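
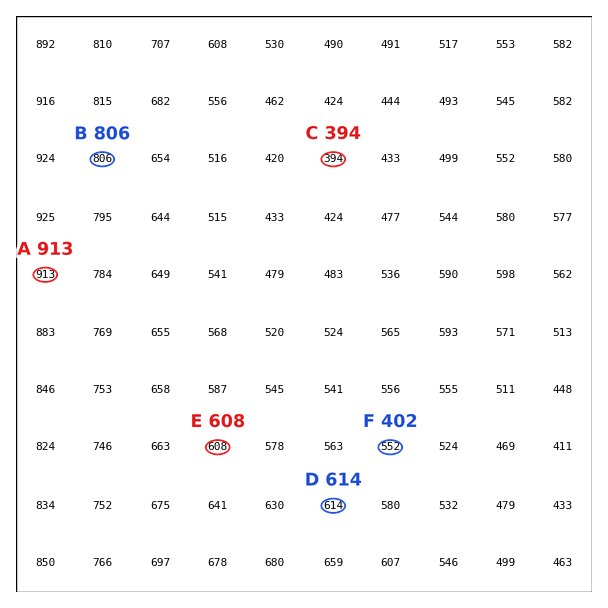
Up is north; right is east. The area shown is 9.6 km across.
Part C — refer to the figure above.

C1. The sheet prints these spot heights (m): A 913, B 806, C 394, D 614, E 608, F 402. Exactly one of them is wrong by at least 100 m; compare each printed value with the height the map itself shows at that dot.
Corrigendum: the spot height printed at F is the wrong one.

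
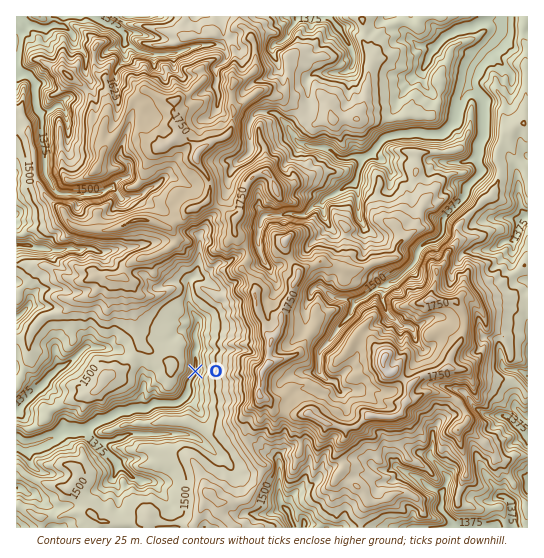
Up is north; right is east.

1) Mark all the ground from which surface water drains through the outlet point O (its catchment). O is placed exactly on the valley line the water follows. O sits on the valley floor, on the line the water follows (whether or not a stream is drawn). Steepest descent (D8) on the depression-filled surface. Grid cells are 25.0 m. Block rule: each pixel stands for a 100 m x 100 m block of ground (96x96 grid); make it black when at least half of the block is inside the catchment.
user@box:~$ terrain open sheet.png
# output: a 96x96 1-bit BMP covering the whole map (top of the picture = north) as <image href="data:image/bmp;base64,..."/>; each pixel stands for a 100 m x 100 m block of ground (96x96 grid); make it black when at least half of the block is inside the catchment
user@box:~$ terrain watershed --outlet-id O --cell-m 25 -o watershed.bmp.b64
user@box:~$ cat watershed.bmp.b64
<image width="96" height="96" href="data:image/bmp;base64,Qk2+BAAAAAAAAD4AAAAoAAAAYAAAAGAAAAABAAEAAAAAAIAEAAATCwAAEwsAAAIAAAAAAAAA////AAAAAAAAAAAAAAAAAAAAAAAAAAAAAAAAAAAAAAAAAAAAAAAAAAAAAAAAAAAAAAAAAAAAAAAAAAAAAAAAAAAAAAAAAAAAAAAAAAAAAAAAAAAAAAAAAAAAAAAAAAAAAAAAAAAAAAAAAAAAAAAAAAAAAAAAAAAAAAAAAAAAAAAAAAAAAAAAAAAAAAAAAAAAAAAAAAAAAAAAAAAAAAAAAAAAAAAAAAAAAAAAAAAAAAAAAAAAAAAAAAAAAAAAAAAAAAAAAAAAAAAAAAAAAAAAAAAAAAAAAAAAAAAAAAAAAAAAAAAAAAAAAAAAAAAAAAAAAAAAAAAAAAAAAAAAAAAAAAAAAAAAAAAAAAAAAAAAAAAAAAAAAAAAAAAAAAAAAAAAAAAAAAAAAAAAAAAAAAAAAAAAAAAAAAAAAAAAAAAAAAAAAAAAAAAAAAAAAAAAAAAAAAAAAAAAAAAAAAAAD4AAAAAAAAAAAAAA//wAAAAAAAAAAAAH//4AAAAAAAAAAAAP//4AAAAAAAAAAAA///4AAAAAAAAAAAB///8AAAAAAAAAAAH///8AAAAAAAAAAAH///8AAAAAAAAAAAP///4AAAAAAAAAAAP///4AAAAAAAAAAAP///wAAAAAAAAAAAP///wAAAAAAAAAAAP///wAAAAAAAAAAAP///gAAAAAAAAAAAP///gAAAAAAAAAAAP///gAAAAAAAAAAAP///gAAAAAAAAAAAP///gAAAAAAAAAAAf///AAAAAAAAAAAA///+AAAAAAAAAAAAf//8AAAAAAAAAAAAf//+AAAAAAAAAAAAH//+AAAAAAAAAAAAAf/+AAAAAAAAAAAAAH/+AAAAAAAAAAAAAD/+AAAAAAAAAAAAAD/8AAAAAAAAAAAAAH/4AAAAAAAAAAAAAH/4AAAAAAAAAAAAAD/4AAAAAAAAAAAAAA/wAAAAAAAAAAAAAA/gAAAAAAAAAAAAAAOAAAAAAAAAAAAAAAAAAAAAAAAAAAAAAAAAAAAAAAAAAAAAAAAAAAAAAAAAAAAAAAAAAAAAAAAAAAAAAAAAAAAAAAAAAAAAAAAAAAAAAAAAAAAAAAAAAAAAAAAAAAAAAAAAAAAAAAAAAAAAAAAAAAAAAAAAAAAAAAAAAAAAAAAAAAAAAAAAAAAAAAAAAAAAAAAAAAAAAAAAAAAAAAAAAAAAAAAAAAAAAAAAAAAAAAAAAAAAAAAAAAAAAAAAAAAAAAAAAAAAAAAAAAAAAAAAAAAAAAAAAAAAAAAAAAAAAAAAAAAAAAAAAAAAAAAAAAAAAAAAAAAAAAAAAAAAAAAAAAAAAAAAAAAAAAAAAAAAAAAAAAAAAAAAAAAAAAAAAAAAAAAAAAAAAAAAAAAAAAAAAAAAAAAAAAAAAAAAAAAAAAAAAAAAAAAAAAAAAAAAAAAAAAAAAAAAAAAAAAAAAAAAAAAAAAAAAAAAAAAAAAAAAAAAAAAAAAAAAAAAAAAAAAAAAAAAAAAAAAAAAAAAAAAAAAAAAAAAAAAAAAAAAAAAAAAAAAAAAAAAAAAAAAAAA="/>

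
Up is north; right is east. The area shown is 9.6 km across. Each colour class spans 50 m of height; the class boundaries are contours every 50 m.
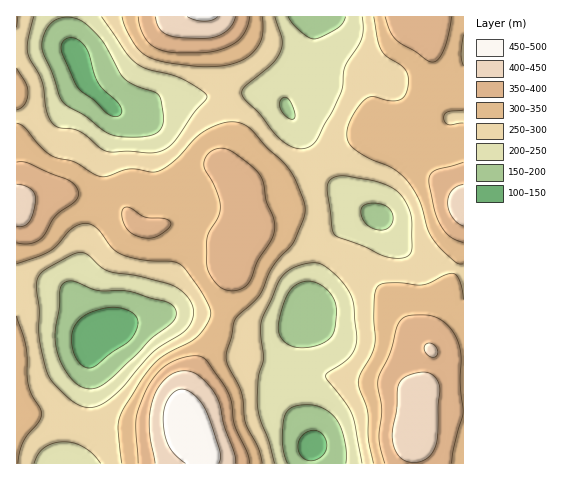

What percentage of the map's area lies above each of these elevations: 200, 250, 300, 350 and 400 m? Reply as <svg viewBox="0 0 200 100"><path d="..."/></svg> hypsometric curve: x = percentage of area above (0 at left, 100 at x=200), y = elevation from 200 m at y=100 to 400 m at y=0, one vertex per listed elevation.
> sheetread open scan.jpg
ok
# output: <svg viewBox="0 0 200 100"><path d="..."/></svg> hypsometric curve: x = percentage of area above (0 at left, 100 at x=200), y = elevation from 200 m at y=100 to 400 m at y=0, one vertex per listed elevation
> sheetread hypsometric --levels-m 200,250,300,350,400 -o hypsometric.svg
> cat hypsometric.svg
<svg viewBox="0 0 200 100"><path d="M175 100l-39-25-48-25-49-25-26-25"/></svg>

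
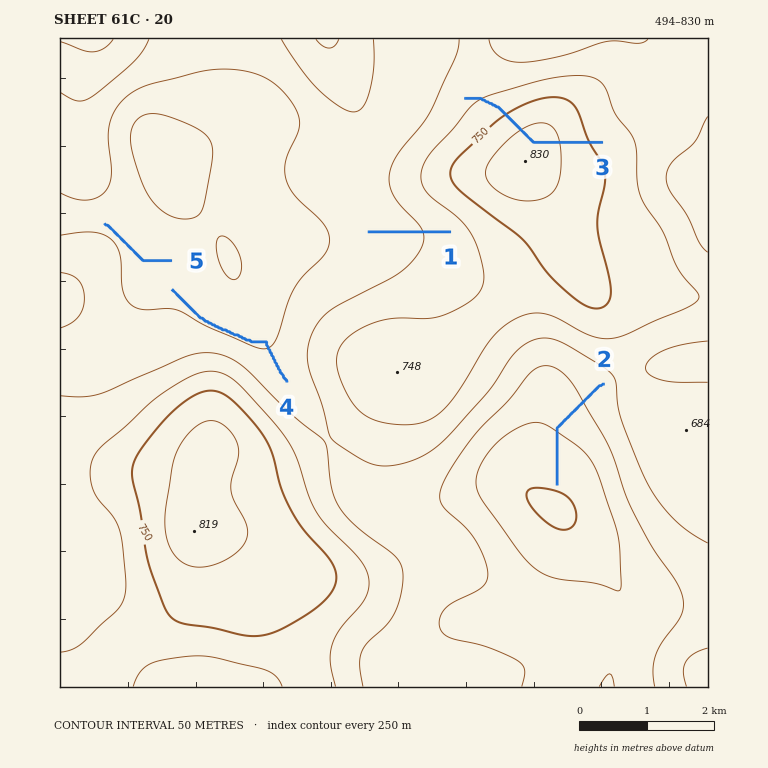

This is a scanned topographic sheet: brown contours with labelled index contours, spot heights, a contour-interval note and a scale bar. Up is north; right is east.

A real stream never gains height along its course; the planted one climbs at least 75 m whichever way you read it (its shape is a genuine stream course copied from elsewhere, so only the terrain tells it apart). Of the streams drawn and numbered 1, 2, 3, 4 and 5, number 3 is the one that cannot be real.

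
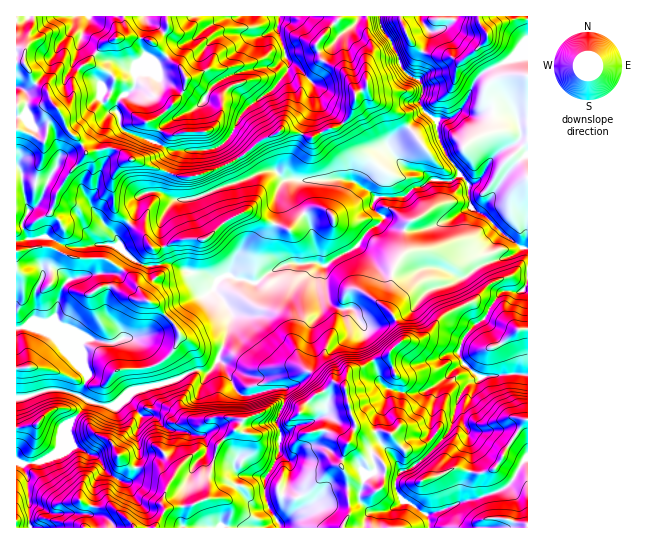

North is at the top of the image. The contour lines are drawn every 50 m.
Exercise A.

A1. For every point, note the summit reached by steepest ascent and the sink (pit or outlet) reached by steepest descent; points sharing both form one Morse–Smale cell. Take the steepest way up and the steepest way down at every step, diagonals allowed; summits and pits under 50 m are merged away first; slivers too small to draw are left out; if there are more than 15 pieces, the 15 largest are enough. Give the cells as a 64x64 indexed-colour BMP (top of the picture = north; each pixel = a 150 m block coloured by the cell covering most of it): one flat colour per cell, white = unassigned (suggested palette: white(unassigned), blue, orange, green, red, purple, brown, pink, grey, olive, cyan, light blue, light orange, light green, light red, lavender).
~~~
<image width="64" height="64" href="data:image/bmp;base64,Qk12CAAAAAAAAHYAAAAoAAAAQAAAAEAAAAABAAQAAAAAAAAIAAATCwAAEwsAABAAAAAAAAAA////ALR3HwAOf/8ALKAsACgn1gC9Z5QAS1aMAMJ34wB/f38AIr28AM++FwDox64AeLv/AIrfmACWmP8A1bDFAAAiIiIiIiIiIiIiIiIiIiIhERERERERERERAAAAAAAAACIiIiIiIiIiIiIiIiIiIhERERERERERERAAAAAAAAAAIiIiIiIiIiIiIiIiIiIiERERERERERERmZkAAAAAAAAiIiIiIiIiIiIiIiIiIiEREREREREREZmZmZmQAAAAACIiIiIiIiIiIiIiIiIiIRERERERERERmZmZmZmZAAAAIiIiIiIiIiIiIiIiIiIhERERERERERGZmZmZmZmZAAIiIiIiIiIiIiIiIiIiIiEREREREREREZmZmZmZmZkAAiIiIiIiIiIiIiIiIiIiIhERERERERERGZmZmZmZmZAAACIiIiIiIiIiIiIiIiIiERERERERERERGZmZmZmZmQAAAiIiIiIiIiIiIiIiIiIhERERERERERERmZmZmZmZAAAAIiIiIiIiIiIiIiIiIiEREREREREREREZmZmZmZkAAAAiIiIiIiIiIiIiIiIiIRERERERERERERCZmZmZmQAAACIiIiIiIiIiIiIiIiIhERERERERERERAJmZmZmZAAAAAiIiIiIiIiIiIiIiIiEREREREREREREACZmZmZkAAAAAIiIiIiIiIiIiIiIiIREREREREREREQAJmZmZmQAAAAACMzIiIiIiIiIiIiIhERERERERERERAAmZmZmZAAAAADMzMyIiIiIiIiIiIiIREREREREREREAAJmZmZkAAAAAMzMzMyIiIiIiIREREREREREREaqqqhAAmZmZmQAAAAADMzMzMzMiIiIhEREREREREREaqqqqoAAAmZmZAAAAAAMzMzMzMzMiIhERERERERERERqqqqqqAA////8AAAAAMzMzMzMzMzMyERERERERERERGqqqqqqq/////wAAAAMzMzMzMzMzMzERERERERERERGqqqqqqqr/////AAAAMzMzMzMzMzMzMxEREREREREREaqqqqqqr/////8AAAAzMzMzMzMzMzMzERERERERERERqqqqqqqq/////wAAAzMzMzMzMzMzMzMRERERERERERGqqqqqqqqv////MzADMzMzMzMzMzMzMzERERERERERFESqqqqqqqr///8zAAMzMzMzMzMzMzMzMREREREREREURESqqqqqqq///zMAAzMzMzMzMzMzMzMRERERERERRERERESqqqqqr///MwADMzMzMzMzMzMzMxERERERERRERERERKqqqqqq//8zAAAzMzMzMzMzMzMxERERERERFERERERESqqqqqqvrzMwADMzMzMzMzMzOIEREREREREURERERERERKqqqqqqMzAAMzMzMzMzMzOIiBiIgRERERRERERERERERKqqqqozMzMzMzMzMzMzOIiIiIiIgRERFERERERERERERKqqqjMzMzMzMzM4iIiIiIiIiIjMzMzMRERERERERERERKqqMzMzMzMzM4iIiIiIiIiIiMzMzMzEREREREREREREREozMzN3dzd4iIiIiIiIiIiIzMzMzMzERERERERERERERQd3d3d3d3iIiIiIiIiIiIjMzMzMzMREREREREREREVVB3d3d3d92IiIiIiIiIiIiMzMzMzMzMREREREREREVVUHd3d3d33diIiIiIiIiIiIjMzMzMzMzEREREREREVVVQd3d3d33d3YiIiIiIiIiIiMzMzMzMzEREREREREVVVVB3d3d33d3diIiIiIiIiIiIzMzMzMzMREREREREVVVVUHd3d3d93d3YiN3diIiIiIjMzMzMzMxmZERERERVVVVQd3d3d33d3d3d3d3diIiIiMzMzMzMZmZmZERERFVVVVB3d3d3fd3d3d3d3d3d2IiIDGZmzGZmZmZmZERFVVVVUHd3d3d33d3d3QAADd3dAIAGZmZmZmZmZmZERFVVVVVXd3d3d3fd3dAAAAAADdAAAAZmZmZmZmZkREREVVVVVVB3d3d3d93d3QAAAAAAAAAAAGZmZmZmZkREREVVVVVVUHd3d3d93d3d0Lu7uwAAAAAAZmZmZmZmREREVVVVVVVQB3d3d3fd3d3uu7u7sAAAAABmZmZmZmZERERVVVVVVVAHd3d3d93e7u7uu7u7AAAAAAAGZmZmZmRERFVVVVVVUAd3d3d33e7u7u7u7ruwAAAAAAAAZmZmZmREVVVVVVVQd3d3d3fd7u7u7u7uu7AAAAAAAAAGZmZmZEVVVVVVVVB3dwd3dw7u7u7u7u7ruwAAAAAAAAZmZmZmVVVVVVVVUHdwAHd3AO7u7u7u7ru7sAAAAAAABmZmZmVVVVVVVVVQd3AAd3cADu7u7u7ru7u7sAAAAAAGZmZmZlVVVVVVVVd3AAB3cAAA7u7u7ru7u7u7AAAAAAZmZmZmVVVVVVVVV3AAAHcAAADu7u67u7u7u7sAAAAAZmZmZlVVVVVVVVVXAAAAAAAAAA7u7ru7u7u7u7AAAAZmZmZlVVVVVVVVVVcAAAAAAAAAAA67u7u7u7u7sAAGZmZmZmVVVVVVVVVVVwAAAAAAAAAAALu7u7u7u7uwAAZmZmZmVVUAAABVVVVXAAAAAAAAAAAAALu7u7u7uwAAAAZmZmZVUAAAAAVVVVdwAAAAAAAAAAAAALu7u7u7AAAABmZmZVUAAAAAAFVVV3AAAAAAAAAAAAAAC7u7u7sAAAAABmZlVQAAAAAFVVVXcAAAAAAAAAAAAAAAC7u7uwAAAAAAZlVQAAAAAAVVVV"/>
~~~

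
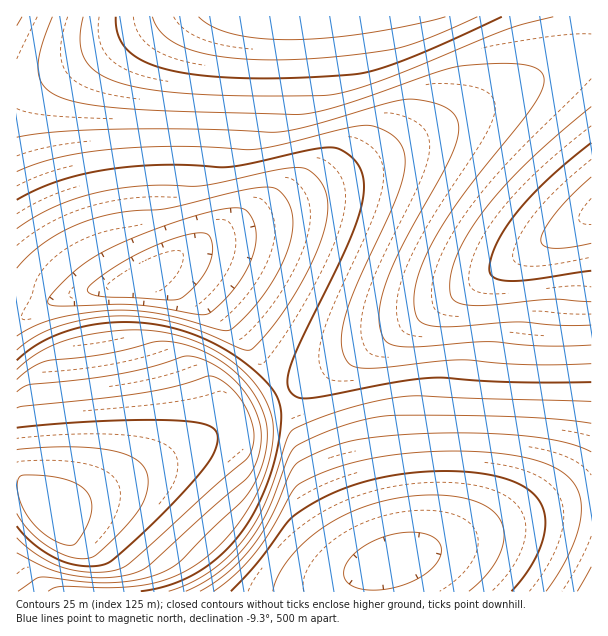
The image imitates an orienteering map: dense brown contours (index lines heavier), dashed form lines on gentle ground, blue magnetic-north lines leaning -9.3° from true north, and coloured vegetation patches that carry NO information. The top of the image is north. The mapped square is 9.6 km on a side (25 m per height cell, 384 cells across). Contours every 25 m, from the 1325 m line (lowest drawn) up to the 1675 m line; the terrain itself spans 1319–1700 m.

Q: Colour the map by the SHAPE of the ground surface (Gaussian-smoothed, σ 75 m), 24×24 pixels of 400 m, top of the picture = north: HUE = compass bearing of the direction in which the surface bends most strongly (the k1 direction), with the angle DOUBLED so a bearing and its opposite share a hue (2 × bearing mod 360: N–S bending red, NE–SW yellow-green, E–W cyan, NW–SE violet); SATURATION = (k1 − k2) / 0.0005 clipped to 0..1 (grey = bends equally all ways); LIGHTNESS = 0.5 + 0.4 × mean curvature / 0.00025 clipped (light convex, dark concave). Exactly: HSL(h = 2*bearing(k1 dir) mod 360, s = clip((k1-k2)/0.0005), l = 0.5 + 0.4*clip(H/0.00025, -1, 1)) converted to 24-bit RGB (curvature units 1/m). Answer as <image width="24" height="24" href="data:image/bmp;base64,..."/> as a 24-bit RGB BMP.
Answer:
<image width="24" height="24" href="data:image/bmp;base64,Qk32BgAAAAAAADYAAAAoAAAAGAAAABgAAAABABgAAAAAAMAGAAATCwAAEwsAAAAAAAAAAAAAtzV/dAAfuBwcgtvXoNjxscPwwLPpecqcE5IaAU0YTX1abX1nbHxlbHtlbXplbnplb3lncXlpdHlsdnpveXtyfHp2fnl5gnp/XAAx2YTf0fL6yd71hpnEb4+manO55qjs67nbKqdrBVA9ZHtncHtpbntnbXplbXlkbXlkbnllb3pncHppcntrdXxvd31zen13ooTcz/zqjqe5s4Ozt4O1nH+dcoZ9XoJk2YaY5a2vC292MWdydXtvc3prcXppb3lnbnllbXpkbXpkbXtlbnxnb31pcX5rc39v0PvWjrOulIGalICapoCovIK6rX6sjnmQeIdt8sypPZq1DDBbe3h1enpyd3pvdHlscXppb3pnbXtmbHxlbH1la35lbH9nbYBpwOi1k4GZlICalX+alX6anH2ft361un23oHme6dOgaslhAhE4fXJ+f3Z5fHd1enpzd3pwc3tscHxqbn1obH5ma39laoBlaoFlqraMj4CUkn+WlH6Yln2al3yamHqbq3qrv3y68OLB1raMBQE7XXZle39wg3d/f3d6fHl2enx0dnxxcn5tb39qbYBoa4FmaYJloZuEin+NjX6QkX2Uk3yWlnqYmHmamXiaoXmg7/XWy3fgPAB3gHGFY3lnaH1shXeDhHmBf3p8fX55eH51dIBxcYFuboJra4Nosp2Cg3+Eh36Ii3yMj3uQknmTlXiWl3eYmKyG2vnSmQPEpAzHsneulHWUbH51Y3xpeXSEiHuIhH2DgH1+e4B6d4J2c4NycIRu56qff4F6f3x8g3uCiHqGjHiLkHePkXuYz/fbkN64SgBNo1umu3m3vXq5pHijf3WIZX9ubYN3h32Kh3+Jg4CFf4KBe4N8doR366Wky4ergYB3fX14f3l6g3iBfJCgwvbqtu7VcABQix98mHaYmnebrnmswX69snyxknqWb4R8ZoNxeXuKioCNhoGKgoGGf4SCFpoz2I3O16vto5DcjZraqs/xz/X8hdvTZwAkbg5Dj3KMkneSlHiVlnmXn3qgu3+5vYG7oX6keHqMZ4V0cImAiYCPioKOhoKKCGUUCmwBJKYaW9XDgKvYtMtVijoUMwIAbyAvgnN7hniDiniJjnmOkHqRknyUlX2YrH+twIS/sIKxj3+XcIh/aYd3fXyOjYKSk25yeJguKUoBHzMALDMAMyQAXjUVeWVWeXpxe3p1fnh4gXp+hXuEiXyJi32Njn6RkH+Um4CfuoS6u4W8n4KkeoGOaYd3coyHcHxqiXFtsHScn2V3TXZCKGkoTXZJb3pncntrdHtud3xyen12fX56gX1/g3+EhoCJiYCNjIGRkIGVqoOsv4a/roOwjn+XcImAdntvc3pseHxsoXCOsXSeeodeMG8xM3E0Y3tdb3xocH1rcn5udX9yeIB2e4F6foJ/gYGFhYGIiIKMi4KQmIKcuYW5uYW6nYGifHh2enpzd3pvdXlti291s3Whnm2HSHpGKW4sTHtKa39lbYBoboFrcIJuc4NxdoN1eYN6foSAgYOFhIKIiIKMjYKSqIKqvYW8g3d/f3Z6fHZ1enlzd3pwfX5wpHSUsXihb4pfL3QyNHc2YIFdaoJma4NobYRqb4RtcYRxdIR1eYR6fYR/gISFhIKHiIGLloGZjXaKiHaFhHaAgHd7fXh3e3t1d3xyj3R/tXynn3KLRX9GKXUuS4FLZ4RkaYRmaoVnbIVqboVtcYVwdIR0eIR5fYN+gIOEhIGGlHWTkXWPjXaLiXeHhHiCgHp9fn15eX52foN1qHycsn6lZ41gL3o0NX06X4RdaIVlaIVmaoVna4VpboRscYRwdINzeIN4fIJ9mXWZl3aXlHeUkXiRjXmNiXuJhXyEgX2AfIB7eYF4lHqLuIKtoHaQRoNJKnkwTYNOZ4VkaIVlaIRmaoRnbIRpboNscYNvdIJzmnabmXeamHiZlnmXk3qUkHuRjH2OiH6KhICFf4KCfIJ8fod7rYGktIKqZI9hMHs2OH48YYRfaIRlaIRlaYRlaoNnbINpboJrmHeZmXeamHmal3qalnuZlHyXkX6Vjn+Si4COh4GKg4GGgISEfYR/mH+UvIWyoXeVRoNKLHkzUINRaIRlaYNlaYNlaYNlaoJnlHiVlXmXlnqZl3ualnyaln6alH+ZkoCXkICVjYGSioGPh4KLg4KHgISFiICJsoOqt4KtZI9iMns4PH5AZINiaoNmaYJlaYJljXmNkHqRknuUk3yWlH6YlX+alX+alICak4GZkoGYkIKVjYKTi4KPh4KMhIKIgYGFnYGZwIW3oneYSIJMMHk2VIFUa4JnaoJm"/>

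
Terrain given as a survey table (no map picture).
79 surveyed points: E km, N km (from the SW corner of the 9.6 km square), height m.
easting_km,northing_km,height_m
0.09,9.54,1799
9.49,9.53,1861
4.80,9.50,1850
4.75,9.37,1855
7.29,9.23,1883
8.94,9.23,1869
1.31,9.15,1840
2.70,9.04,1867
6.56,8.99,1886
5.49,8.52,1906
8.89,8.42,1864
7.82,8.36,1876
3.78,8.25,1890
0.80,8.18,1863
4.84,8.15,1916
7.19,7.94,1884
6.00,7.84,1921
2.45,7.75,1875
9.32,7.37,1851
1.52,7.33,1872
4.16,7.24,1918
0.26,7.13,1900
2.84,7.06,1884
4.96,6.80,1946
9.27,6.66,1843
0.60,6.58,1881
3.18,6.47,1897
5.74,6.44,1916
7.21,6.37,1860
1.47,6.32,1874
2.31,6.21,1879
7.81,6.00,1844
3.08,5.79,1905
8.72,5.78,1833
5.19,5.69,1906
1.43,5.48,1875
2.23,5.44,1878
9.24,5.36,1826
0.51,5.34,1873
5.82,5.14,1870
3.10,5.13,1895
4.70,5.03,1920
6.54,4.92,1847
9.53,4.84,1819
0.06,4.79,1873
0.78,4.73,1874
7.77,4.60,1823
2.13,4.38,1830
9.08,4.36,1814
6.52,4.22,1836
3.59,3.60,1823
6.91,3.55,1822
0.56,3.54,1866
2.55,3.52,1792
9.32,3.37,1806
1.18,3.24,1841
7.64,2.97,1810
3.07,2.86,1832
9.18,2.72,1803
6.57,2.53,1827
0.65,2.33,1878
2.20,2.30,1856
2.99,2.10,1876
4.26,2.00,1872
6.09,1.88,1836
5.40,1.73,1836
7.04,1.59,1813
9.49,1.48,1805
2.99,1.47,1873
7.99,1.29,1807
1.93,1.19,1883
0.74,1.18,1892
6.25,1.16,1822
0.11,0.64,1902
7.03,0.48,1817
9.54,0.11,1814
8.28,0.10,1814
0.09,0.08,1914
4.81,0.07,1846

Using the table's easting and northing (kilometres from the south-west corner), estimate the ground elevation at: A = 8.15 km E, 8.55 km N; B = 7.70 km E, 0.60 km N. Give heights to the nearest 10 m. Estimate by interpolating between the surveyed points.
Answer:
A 1870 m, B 1810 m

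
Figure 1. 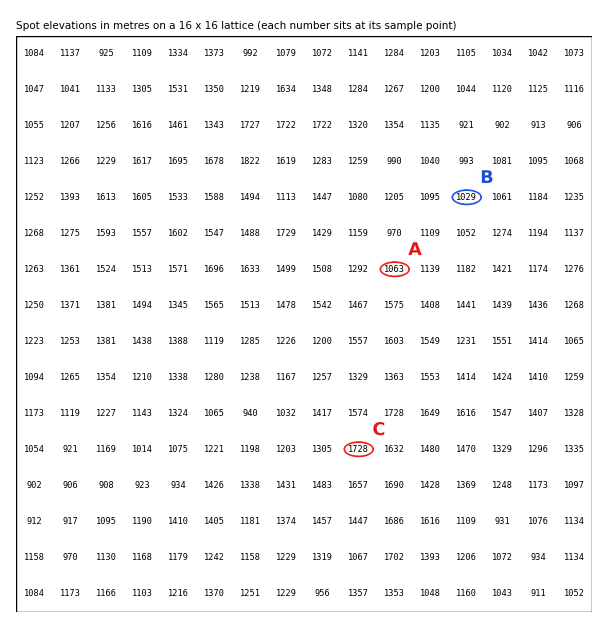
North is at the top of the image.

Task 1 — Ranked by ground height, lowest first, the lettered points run B A C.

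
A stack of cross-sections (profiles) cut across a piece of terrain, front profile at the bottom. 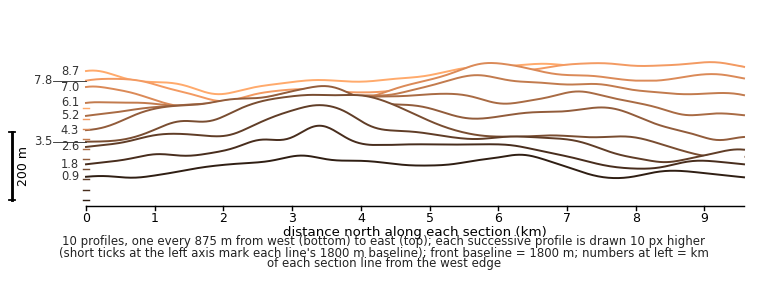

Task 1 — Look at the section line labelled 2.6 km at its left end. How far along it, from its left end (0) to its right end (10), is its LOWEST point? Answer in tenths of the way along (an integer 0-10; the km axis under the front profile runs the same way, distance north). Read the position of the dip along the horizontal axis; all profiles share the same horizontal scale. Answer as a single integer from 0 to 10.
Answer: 9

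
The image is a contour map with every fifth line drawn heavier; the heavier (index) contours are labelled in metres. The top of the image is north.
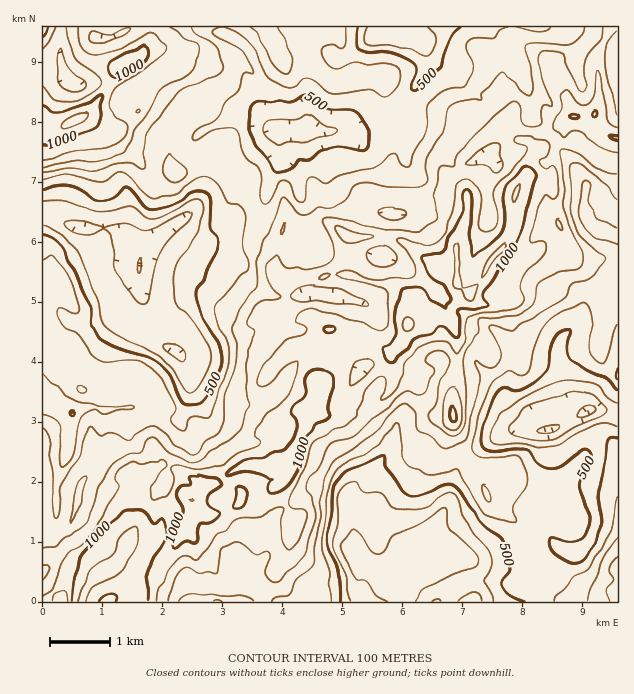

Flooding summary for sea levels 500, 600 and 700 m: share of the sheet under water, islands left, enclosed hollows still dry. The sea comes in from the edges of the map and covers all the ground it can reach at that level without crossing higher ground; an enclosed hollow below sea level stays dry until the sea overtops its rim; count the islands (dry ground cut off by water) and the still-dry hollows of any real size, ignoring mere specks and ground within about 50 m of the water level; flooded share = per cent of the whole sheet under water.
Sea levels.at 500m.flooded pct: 18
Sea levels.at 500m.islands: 0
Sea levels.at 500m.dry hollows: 1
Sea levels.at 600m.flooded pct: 34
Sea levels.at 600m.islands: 0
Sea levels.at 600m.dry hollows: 0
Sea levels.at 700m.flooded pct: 52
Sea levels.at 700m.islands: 0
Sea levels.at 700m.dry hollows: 0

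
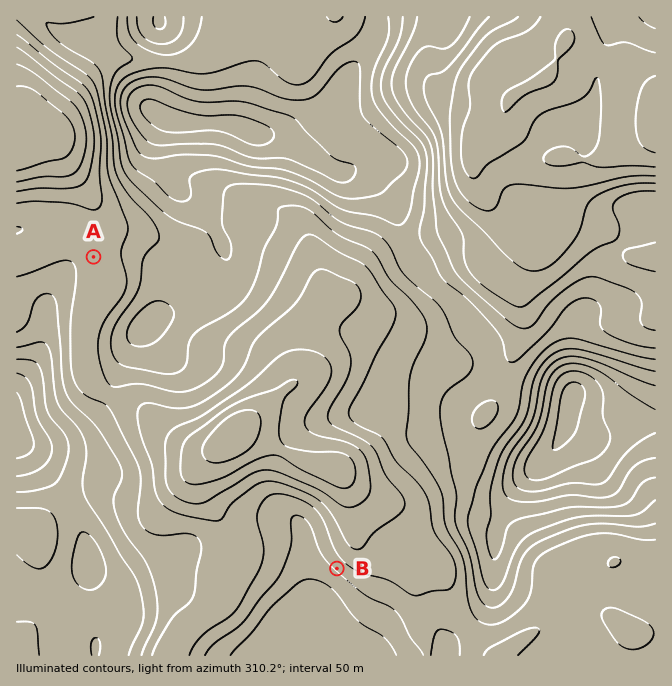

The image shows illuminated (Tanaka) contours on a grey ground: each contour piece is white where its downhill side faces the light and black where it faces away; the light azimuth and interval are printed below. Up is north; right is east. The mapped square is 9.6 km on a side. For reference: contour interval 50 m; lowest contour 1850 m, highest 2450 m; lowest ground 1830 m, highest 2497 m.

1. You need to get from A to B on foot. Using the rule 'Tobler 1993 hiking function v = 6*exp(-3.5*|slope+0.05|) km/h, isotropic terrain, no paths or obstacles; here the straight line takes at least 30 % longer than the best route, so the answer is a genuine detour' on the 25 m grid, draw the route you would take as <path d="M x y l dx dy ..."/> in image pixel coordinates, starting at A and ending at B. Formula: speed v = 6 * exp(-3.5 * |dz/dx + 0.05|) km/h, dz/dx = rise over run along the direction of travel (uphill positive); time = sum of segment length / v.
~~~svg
<path d="M94 257l0 96 70 140 10 10 60 31 28 0 26 13 6 0 43 21"/>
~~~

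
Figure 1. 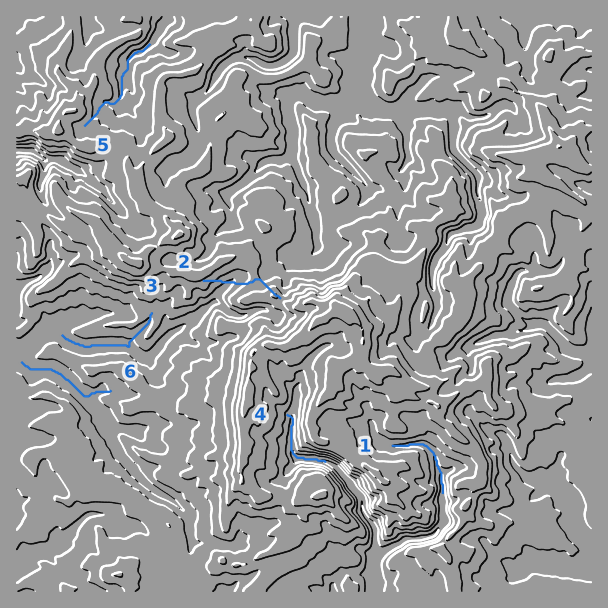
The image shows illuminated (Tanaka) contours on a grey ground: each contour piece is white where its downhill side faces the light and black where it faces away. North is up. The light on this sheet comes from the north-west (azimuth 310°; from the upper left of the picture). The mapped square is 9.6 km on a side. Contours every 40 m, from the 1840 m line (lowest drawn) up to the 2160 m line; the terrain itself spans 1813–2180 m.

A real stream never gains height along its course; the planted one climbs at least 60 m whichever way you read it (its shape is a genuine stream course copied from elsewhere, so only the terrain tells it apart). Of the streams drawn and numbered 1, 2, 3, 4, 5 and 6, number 2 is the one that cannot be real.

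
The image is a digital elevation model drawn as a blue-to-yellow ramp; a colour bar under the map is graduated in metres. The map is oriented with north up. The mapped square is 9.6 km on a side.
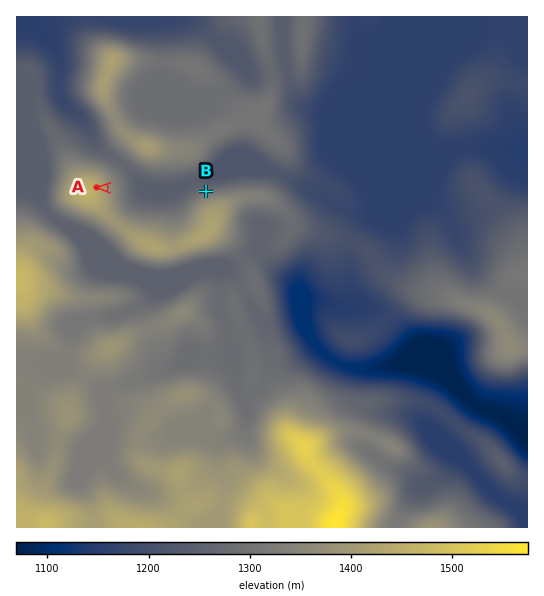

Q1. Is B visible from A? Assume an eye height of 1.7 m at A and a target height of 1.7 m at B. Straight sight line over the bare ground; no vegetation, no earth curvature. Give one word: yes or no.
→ yes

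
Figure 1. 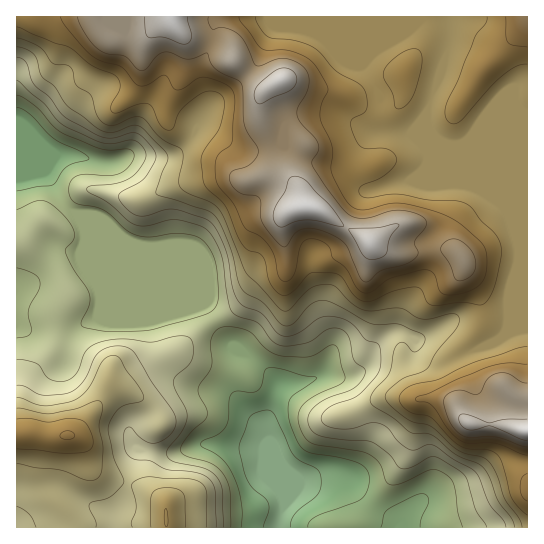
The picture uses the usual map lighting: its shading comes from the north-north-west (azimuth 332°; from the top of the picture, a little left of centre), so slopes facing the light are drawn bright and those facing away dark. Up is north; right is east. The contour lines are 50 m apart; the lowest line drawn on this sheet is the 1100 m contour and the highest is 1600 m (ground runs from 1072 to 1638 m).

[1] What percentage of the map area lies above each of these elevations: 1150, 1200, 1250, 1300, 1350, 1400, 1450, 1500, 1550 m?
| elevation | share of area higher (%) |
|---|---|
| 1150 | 93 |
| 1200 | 81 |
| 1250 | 71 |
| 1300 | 65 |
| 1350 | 58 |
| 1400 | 50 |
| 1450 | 30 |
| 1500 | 18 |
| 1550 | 11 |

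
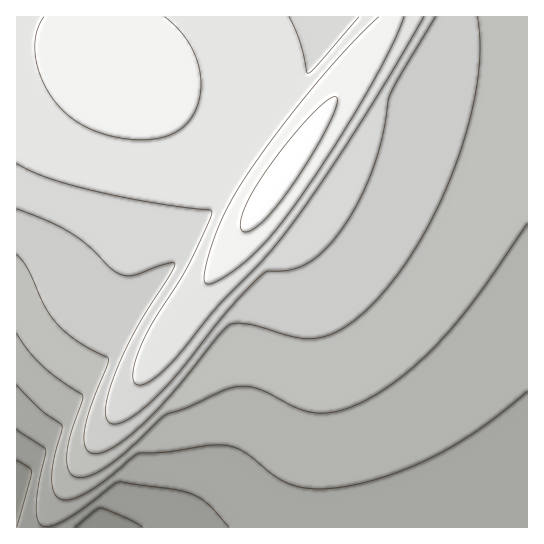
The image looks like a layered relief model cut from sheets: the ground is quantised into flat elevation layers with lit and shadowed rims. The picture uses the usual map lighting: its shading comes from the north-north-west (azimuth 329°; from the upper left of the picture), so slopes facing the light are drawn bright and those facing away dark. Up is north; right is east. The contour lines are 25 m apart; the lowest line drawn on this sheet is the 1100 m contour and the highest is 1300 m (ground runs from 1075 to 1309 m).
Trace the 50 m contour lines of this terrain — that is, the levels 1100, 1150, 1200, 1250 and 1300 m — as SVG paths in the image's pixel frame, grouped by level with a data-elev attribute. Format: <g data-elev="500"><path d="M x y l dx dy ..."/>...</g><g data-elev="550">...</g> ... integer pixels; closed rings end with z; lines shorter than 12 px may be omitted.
<g data-elev="1100"><path d="M75 527l19-16 7-3 25 10 17 9"/><path d="M17 460l13 8 2 3-15 56"/></g><g data-elev="1150"><path d="M17 385l25 26 20 14-8 36-2 20 3 14 4 4 6 1 12-2 16-9 45-35 29-2 47-7 15 1 12 4 36 27 20 9 13 3 15 0 36-6 42-13 43-20 40-25 41-34"/></g><g data-elev="1200"><path d="M17 254l10 14 18 38 12 17 21 19 30 16-1 7-19 49-4 24 1 9 5 6 8 1 9-4 22-14 25-23 26-28 39-50 11-11 8-1 13 2 48 13 22-1 14-5 16-9 17-14 17-18 22-29 20-33 18-38 15-38 11-39 7-36 2-32-3-29"/></g><g data-elev="1250"><path d="M17 163l28 14 44 13 54 11 67 9 2 1-3 11-20 41-36 59-14 27-5 17-1 12 1 4 3 3 6-1 14-7 14-14 45-54 46-48 26-31 32-45 37-56 67-112"/><path d="M359 17l-42 49-10 7-7-31-11-25"/></g><g data-elev="1300"><path d="M243 231l7 0 12-9 13-14 15-20 20-30 17-31 9-20 1-10-3 0-5 2-18 16-22 26-22 28-14 22-9 18-4 14 1 6z"/></g>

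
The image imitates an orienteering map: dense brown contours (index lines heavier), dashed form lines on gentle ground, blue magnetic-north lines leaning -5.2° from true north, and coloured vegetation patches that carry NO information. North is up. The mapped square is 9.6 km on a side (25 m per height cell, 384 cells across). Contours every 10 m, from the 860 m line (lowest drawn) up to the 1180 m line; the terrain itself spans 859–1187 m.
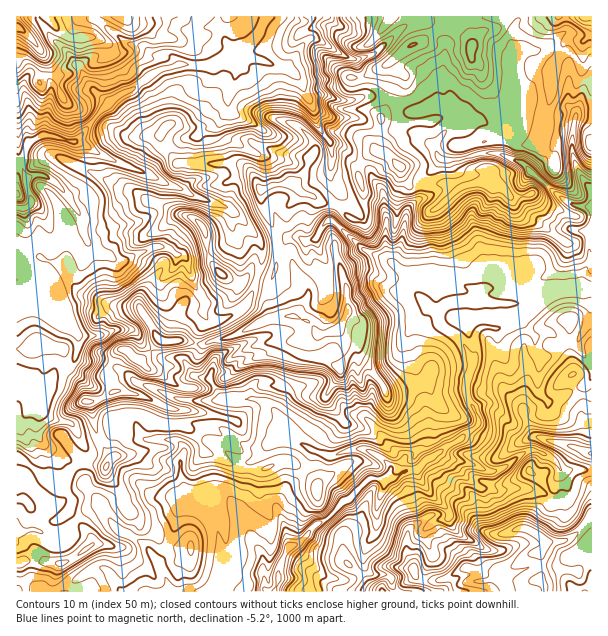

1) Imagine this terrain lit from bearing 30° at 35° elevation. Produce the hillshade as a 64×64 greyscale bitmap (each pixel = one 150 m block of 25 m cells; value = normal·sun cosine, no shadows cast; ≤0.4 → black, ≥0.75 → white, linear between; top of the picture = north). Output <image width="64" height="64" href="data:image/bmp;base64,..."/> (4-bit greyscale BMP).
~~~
<image width="64" height="64" href="data:image/bmp;base64,Qk12CAAAAAAAAHYAAAAoAAAAQAAAAEAAAAABAAQAAAAAAAAIAAATCwAAEwsAABAAAAAAAAAAAAAAABEREQAiIiIAMzMzAERERABVVVUAZmZmAHd3dwCIiIgAmZmZAKqqqgC7u7sAzMzMAN3d3QDu7u4A////AJhmVoiJl2ZmdVVnd3ioZ3h2eYd5y3MTQ1ZWZmd2epdWZlRFeImGZmd1VXeHiKh3VWd2ZommIkeIdmd3d3iahmdlRFVWd1VmeGVmiIeIh2ZFd0RHl2RGm7p3mYiHeImIiJd3iGRERWeXZmeIh4iGZnh1RXqYiHi7qImqqph2eIiYmJqphkRXiYZneJmHiIVniHZnmpmXaMqHiruHZ3d3dneImYiIiau4ZniJqYiIdYhmh2eJmYZouomrlBNFZomYeHiHd3isynVniYqpiIhmh0NneJmZhWmpm8gyZ3ZoztuHd2Z2ebuVRomZmql4h2aHNDV6qpmFermblVnLqr7+ypZmd3eKqWRYqqmZmHiHZoZEIVqrqoecurtlnMu87tuZhWeId4mXVYq6mYiHeHZndVQyWKqpmJusyViru7zcuYh3iIdnmYZXm6mId3d3ZmZlVEaGaJmZmayXiJqpmqqIiHiIdmeZY0ipdmZ2ZnZUVVZVaIVFipmauXiIqYh3dniYd3d3iIZCWYZVZmRVUzREVVZ5h2VoaIqoiIqZqYZFiZiIZ4iIdUV3VFd4ZEQzVmdmV4mpdkRnaHiZmZl2d3iqhmaJmYd3Z4ZmeIdlRFd3iYiJqqmZmYRFV4mHdUVWi7hDM8updnhnmZmYd2Vnh3iJmaqYdomXNFRVVniId1V4UhNXupdXmFeqmZiHRHh3d4iJmGVERUJFNFVFeZiHZUMlebyZhnqmWJiIdmQ1d3dniIh2ZVQ0RlM1ZlRFaGVod6zMu4mZqWNYiIdlVFZmZmiYh2ZUNGiHIUZmVUR3RXeL3LmZiYh0AEZndlQ0VniJqpiGUyEUiXMCZ2ZVeKVGZXqph4mIh1MRVDMyI2iZqruqmGQxASZ1MQR3dmirk1ZWiZh3iZh3ZleWMiRqqXZoh3d1MiNEVkMSJ6l2eatkVWiqhneZiHd3e5ZnmpdDRohCNVRERWZzIjNLyYeJqWVWiamGZ4l3d3aIVYqWETabpzMjREMzMyAkZJ7Jh4mYdmiZmYd3iWZnd4ZniDAmiJdWUiEAAAAAAmZn3rmIiZiHeJiJiIiaZmZnh1ZjFImIc0QzQxAAESJHhnrcqYiaqYZoh4mIiblmZmiGR3V7p1QjQhNWVDRVVnd3irupiaqpdmh3iXeJp3d4mpeKq9xzRVeFM0RWZmZmZneKupmaqqhmeHiYd4iHiJq7lmebtya7u7qXZVZnd3d2eIq6mJmqhmeIiZh3Z3mJqqliEjQwK8u7qqqYdmZmeZmInMqZiZhmd4eIh3ZniYmZh1IzIhCNuZmYeJmYh3iaqXjP7KmIh3iHd4iIiImaiIiGRFVVRsyoiIdlaIiZmqqXe//8qYh3iIiIiHiJmrqIiHZFaJmb25iJhUVWd4mZmYeM/9uYh3d3d3d3d4iaqYh3dWeby6y6mKpjJGZ3eIiIdo39qIh3d3d3d3d3d4iIh3dmiau7qqmaqUImmHd3d5h2ntqIh3d3d3d3d3d3ZmZ3dmeJmqqZmJqnIXu6iHd4mIa9uZmHd3Zmd3d3d3ZVVnd3eIiJl3eJmpQVzbqYd4mZd87LqGVVVWZ3d3d3ZTRXiIiIiIhlRXm5YijLqZdomqlo3sdlQzMzVmdmZVVDJGiIiIiIdlQ0VmQhKLqYlliqmWrrMUMyERJFZlQyIhA3momIiIhmVVVUMyApqYhzWIh3jcECVDMAATVUIQAAA4upqYh4mGZlZ3ZTEGy6mDFnZWaqACZ2RBASNFEAABNXmHe6mHiXZlVVZlRH78qEA3dmZVAFeZVEIjRFQAACVmd2iXmFeYZmVFVWeL/9qFEVd2ZUI3h6gzI1ZlUxARRkaKqpZzSaZmVFVnm87aZDMSVmZWeIhmliMUZ3ZSESN2WcpmimOLdWU0Z5zcuWMzRCN2ZXiql0amIjRnd2MkWKq+gSiqaKY0REeL3bYyJFZlNqmImamFSJMjZ3eJhmeKvfgAi2hWQjRXirynMAI0VmVry6qYmXVpYjV4iaqYiJzdcAa4BUM0aKqqhjEBRmZ3d625mHeJdXdEWKmaqIms78UAasMFZni9ynQRESSKqqqauoeHeJp2dVacuqllaJqnIAWLkAd4vduVISI0R5q7uqqHmZiIzGVWebupl1VmVTI0V4pxB2iXVFM0VmZ3iJmqqau4ZVr5NGiZqYh2eJh3Z4d4inRFUzACNWeIiIh4maq7ylEkn+d4mYiIh3d4iIiIh3eJdmVTIBI2mqmamau6qqqEFIz/uGZ3Z4iHd3h3d3h3d4mHZlMhJYiqmaqrzLqZl2ac7/5yNnd5mHeIh3Zmd3d3iXVXMiN7uneKqaq7qZmHir3d2TNWZ4iHZ3d3ZmZ3d3d4ZFUiRquoVWeJmZmZmYiZqru2MyJFZmVnd3dlVnh3dndlYzVnmHQ0RXmZmZmZiIiJqpUhE1VEVWd3dlRXiHdmeHVkVUaIYjRVZ3mqqpmIiImZYxE4qFVWiHdlRGiYd2d4dmYxN5dERFZlZ4h3eIiIiHZSE53JiHd3dmVFeZh3eIdmZAB5hDVWd3dlVFZ3iId2VVNKyER4h2ZmZVaJiHeIh2VhB8pTRGiYdlRFd3d3d3ZlRplBNFeId3dmZ5l3d3ZmVVFttld3moVEVniIiHZ3d2ZmYzeHZWiZmGZ4mHd2VUZmWdx2maunNGeImIiHZ3d3d3ZVd1VmZ4mXZ4mYh3VURVM96WipqoM2iIiHd3dnd4iIh2dzRWdWiIh4iZmXdlVDIS"/>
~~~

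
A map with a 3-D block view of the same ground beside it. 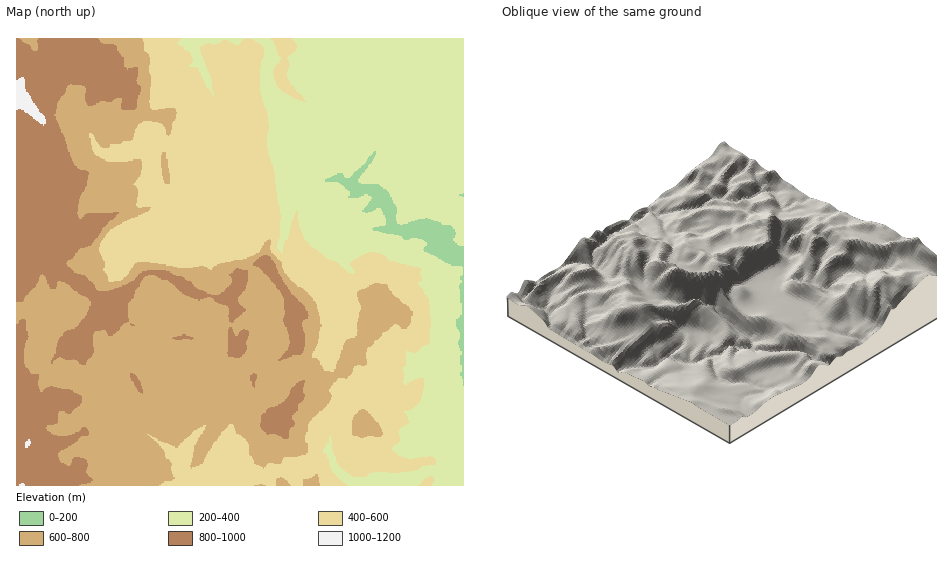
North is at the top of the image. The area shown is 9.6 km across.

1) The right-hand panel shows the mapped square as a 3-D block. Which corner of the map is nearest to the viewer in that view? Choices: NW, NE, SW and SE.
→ NE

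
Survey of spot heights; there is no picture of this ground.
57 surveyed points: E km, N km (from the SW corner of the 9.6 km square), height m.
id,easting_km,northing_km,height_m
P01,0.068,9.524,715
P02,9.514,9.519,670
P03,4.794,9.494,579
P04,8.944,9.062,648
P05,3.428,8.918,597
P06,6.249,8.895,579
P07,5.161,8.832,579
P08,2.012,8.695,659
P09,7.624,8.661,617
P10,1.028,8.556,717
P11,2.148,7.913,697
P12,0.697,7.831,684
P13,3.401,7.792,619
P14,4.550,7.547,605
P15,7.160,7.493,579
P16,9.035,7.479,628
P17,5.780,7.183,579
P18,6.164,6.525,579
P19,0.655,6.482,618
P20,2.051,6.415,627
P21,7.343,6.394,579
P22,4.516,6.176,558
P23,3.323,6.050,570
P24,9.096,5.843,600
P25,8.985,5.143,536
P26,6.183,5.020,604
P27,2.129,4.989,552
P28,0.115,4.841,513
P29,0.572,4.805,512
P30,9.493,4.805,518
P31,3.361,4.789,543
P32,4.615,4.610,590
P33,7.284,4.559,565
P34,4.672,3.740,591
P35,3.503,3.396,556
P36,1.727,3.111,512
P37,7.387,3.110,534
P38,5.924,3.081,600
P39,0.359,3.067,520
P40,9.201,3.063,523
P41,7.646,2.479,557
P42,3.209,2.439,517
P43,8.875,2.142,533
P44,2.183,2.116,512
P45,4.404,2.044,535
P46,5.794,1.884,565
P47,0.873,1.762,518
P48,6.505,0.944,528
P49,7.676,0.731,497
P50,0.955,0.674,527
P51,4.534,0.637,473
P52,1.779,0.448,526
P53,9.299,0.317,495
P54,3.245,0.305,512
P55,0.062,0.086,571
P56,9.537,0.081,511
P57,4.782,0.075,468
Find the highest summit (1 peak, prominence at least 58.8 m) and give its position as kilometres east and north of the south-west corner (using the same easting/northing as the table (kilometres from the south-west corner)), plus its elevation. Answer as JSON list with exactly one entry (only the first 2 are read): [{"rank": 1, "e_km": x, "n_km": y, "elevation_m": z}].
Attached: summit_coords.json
[{"rank": 1, "e_km": 1.01, "n_km": 8.69, "elevation_m": 720}]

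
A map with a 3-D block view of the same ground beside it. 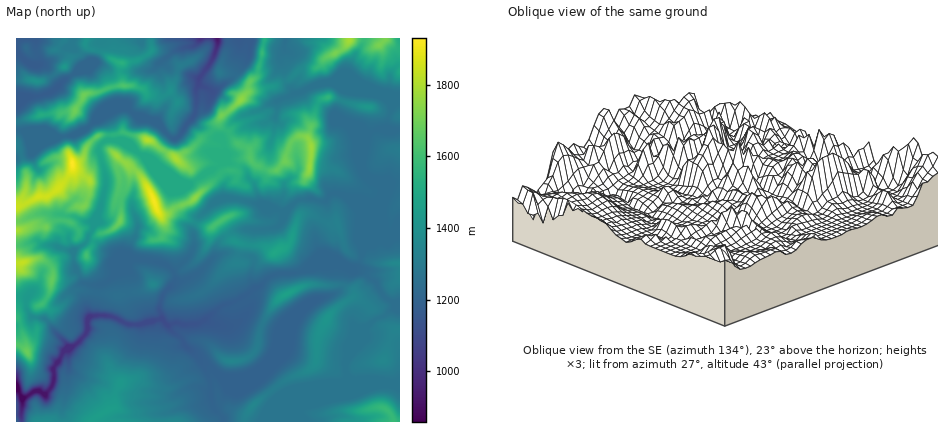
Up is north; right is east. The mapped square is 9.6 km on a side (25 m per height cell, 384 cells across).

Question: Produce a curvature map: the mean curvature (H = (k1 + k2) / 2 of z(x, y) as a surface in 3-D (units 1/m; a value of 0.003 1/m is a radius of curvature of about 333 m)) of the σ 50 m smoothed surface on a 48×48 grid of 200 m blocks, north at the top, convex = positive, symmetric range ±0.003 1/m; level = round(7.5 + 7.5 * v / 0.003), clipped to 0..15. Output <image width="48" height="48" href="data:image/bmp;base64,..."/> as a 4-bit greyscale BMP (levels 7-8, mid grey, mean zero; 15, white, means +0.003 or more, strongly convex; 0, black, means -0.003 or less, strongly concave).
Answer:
<image width="48" height="48" href="data:image/bmp;base64,Qk32BAAAAAAAAHYAAAAoAAAAMAAAADAAAAABAAQAAAAAAIAEAAATCwAAEwsAABAAAAAAAAAAAAAAABEREQAiIiIAMzMzAERERABVVVUAZmZmAHd3dwCIiIgAmZmZAKqqqgC7u7sAzMzMAN3d3QDu7u4A////ABvKp3iZhmd4iImpiIdop2d3d3d3dlVWiDm3l3iHiZmIiHZmZ2eIq2d3d4iarN7L5SnyemiIeJdmZ3iYd2iGa7Z3d3dlVVespCIge2eHmId3iHZoh3h2VZt3d3d3d1RWZR9LC3eHdpmHiImHeHh3dle4Zmd3d3dmZy6uC4dniJqZh3d4mHd3d3V7uXZnd3dmdxuYDXiIeYh5mHeHh2VmVXdnirmIh5iIhy6nQJuHind3d3eJdmrtyFd2ZoqHdpial1+Fk0momYdnd3eHZpt3jIZ3ZnqHd3iIh72lmACah3d3d4h1eKdmaLZ3ZoqHd3d4h3mngskKh4iIiJlpmYd3Z7ZnZpqHd3d3h5bJGKw1mamYmYaXd3d3d7ZndoqYd3eIicOEd2o52lFEJUZWVnd3dqlXdnq5ZnhYmNJjyVhgEFupmGmIh2iIdmxlZ1e8dniXZqT/apZ6qph3homIiHZ4hlrWRWVqyHiZhoRbkYh4iJiHd1qZmIh2d2fulEQzepiGVoQ290eYiIiImkZ3iYd4dmab/peHWKiFmIVW+IZFZnd1vZVnd5h3h2Z2at26l6hmmcyD6FWXd3dnp5eHZoqIh4VDNFVWZlZ3eMlVyFG7Vnd4dlZ5lWmpp5Z3dmd3dmeJma3tq5T9dXd1RFZlqUZ4dGzKhnd3WJiHiHY2QjC8RFZXZWiFXVZGeIrMpoZmi3d3Z2REN40ZdVVc/syWOJW9uaiZxnaJmGd3d9preDyE/oZUhaqlKsVWVVZm52Z4p3d3d6u9pZyTRvtxV8gzfPtkNndUyWaIp3d3h1JnaHJTRp9De/hoNH78qIiEjHmIl3d3h8YzVIvnGZsGj4u2YUedyGdmW5l4l3d3eLy6h1a5F7kGr0W/9RNDI0V5RFRYhnd3eIa8y3R8NMsX/DQ1/FNEeWd1lSp1Z3eHeExnnHluYalI9kdzXdab1qqzu8k3d4h3dz9EipmOUaZuknZGRJpaVHl1KvhHmYd3d28Rd6yJQ5fLNlOutViqSLv4g/dZp3eIeEZfdM6WJq7FVVv4iYdnjaRuo/dGd3eId5MoyfXUG/dSNc/JRXdli1NsZNpGd3d4iMVzN+L7G2M3r6Rbxnhrq6J5pMyHd3d4maZ3YRBu9nav+0AGzGaKmcdm2+p3h3d4d2REOGIFqJ9nlQw0p4eXRmhkiKhUd3d3drqUeNiCNG4yM21xS901l1ZFVc50d2ZnaFr/zr+iZkdEVlyHJE/UE4pbq5tTZmeJaVWWi4+UJXZaeknLNzuvh1RXd1tUa9/5Z3UzRkj5cyMX2pi5OSZM+mY0VWz/l1VVd0VkM1zv/7y9yGxoR0Lavam4VTRoRnd2VZ7/czqEWK/YpmuGSIcUr1O4iWMkd3VYaYpXmFJDhmcjRneSU66UXNZGp7qVRlhsSoRET/NlM612U2fLoz13JfVWaJ7IM3pcdWeGVapiT8mdtkiL2wuHYvdXZUn+hFl4h3xp2WW8plZ1vZZFfma3cvdGdUaL2ynLZnhWeYbHZ4iEuVeIOMC3cq12iadTj7WL1Q=="/>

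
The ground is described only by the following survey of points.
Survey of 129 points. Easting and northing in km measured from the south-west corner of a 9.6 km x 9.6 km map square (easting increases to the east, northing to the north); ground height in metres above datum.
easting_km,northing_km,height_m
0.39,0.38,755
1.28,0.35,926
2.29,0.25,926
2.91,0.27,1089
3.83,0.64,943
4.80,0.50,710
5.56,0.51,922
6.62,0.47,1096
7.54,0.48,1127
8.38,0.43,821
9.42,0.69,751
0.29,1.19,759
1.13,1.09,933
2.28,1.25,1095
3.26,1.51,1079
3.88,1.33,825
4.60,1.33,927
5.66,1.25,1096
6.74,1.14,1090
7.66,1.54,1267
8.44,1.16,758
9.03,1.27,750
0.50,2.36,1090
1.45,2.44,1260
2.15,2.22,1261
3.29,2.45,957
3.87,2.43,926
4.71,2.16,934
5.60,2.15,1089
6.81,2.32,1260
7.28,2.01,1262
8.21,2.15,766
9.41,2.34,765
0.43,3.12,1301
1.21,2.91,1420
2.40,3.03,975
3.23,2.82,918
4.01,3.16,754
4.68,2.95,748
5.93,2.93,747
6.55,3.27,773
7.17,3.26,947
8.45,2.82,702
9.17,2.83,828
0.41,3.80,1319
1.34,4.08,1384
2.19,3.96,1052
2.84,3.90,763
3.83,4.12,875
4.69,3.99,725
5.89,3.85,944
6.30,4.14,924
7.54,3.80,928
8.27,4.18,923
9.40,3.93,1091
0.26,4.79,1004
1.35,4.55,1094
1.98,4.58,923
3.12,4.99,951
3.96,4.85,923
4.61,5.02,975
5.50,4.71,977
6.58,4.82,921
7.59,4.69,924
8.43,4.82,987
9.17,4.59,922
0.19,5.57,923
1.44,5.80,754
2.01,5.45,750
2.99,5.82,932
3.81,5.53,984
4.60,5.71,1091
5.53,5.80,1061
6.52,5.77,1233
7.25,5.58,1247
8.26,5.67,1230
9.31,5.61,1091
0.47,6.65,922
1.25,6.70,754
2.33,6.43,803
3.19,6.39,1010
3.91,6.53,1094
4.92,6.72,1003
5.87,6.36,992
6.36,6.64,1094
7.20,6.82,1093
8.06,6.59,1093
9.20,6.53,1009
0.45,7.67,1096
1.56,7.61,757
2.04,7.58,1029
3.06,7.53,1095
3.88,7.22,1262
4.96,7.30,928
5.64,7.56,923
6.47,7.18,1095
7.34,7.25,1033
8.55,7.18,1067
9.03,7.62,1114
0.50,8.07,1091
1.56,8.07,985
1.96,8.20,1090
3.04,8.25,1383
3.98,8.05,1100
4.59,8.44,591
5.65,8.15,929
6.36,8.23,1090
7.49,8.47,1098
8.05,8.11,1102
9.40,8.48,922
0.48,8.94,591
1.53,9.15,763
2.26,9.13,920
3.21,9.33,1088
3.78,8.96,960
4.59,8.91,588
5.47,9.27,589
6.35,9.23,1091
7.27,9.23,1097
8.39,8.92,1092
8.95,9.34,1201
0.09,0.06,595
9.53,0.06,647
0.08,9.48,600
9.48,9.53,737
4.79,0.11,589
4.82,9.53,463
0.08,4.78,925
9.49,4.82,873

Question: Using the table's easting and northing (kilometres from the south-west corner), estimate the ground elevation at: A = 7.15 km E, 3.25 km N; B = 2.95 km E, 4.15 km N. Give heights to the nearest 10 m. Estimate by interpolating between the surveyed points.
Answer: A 950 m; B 780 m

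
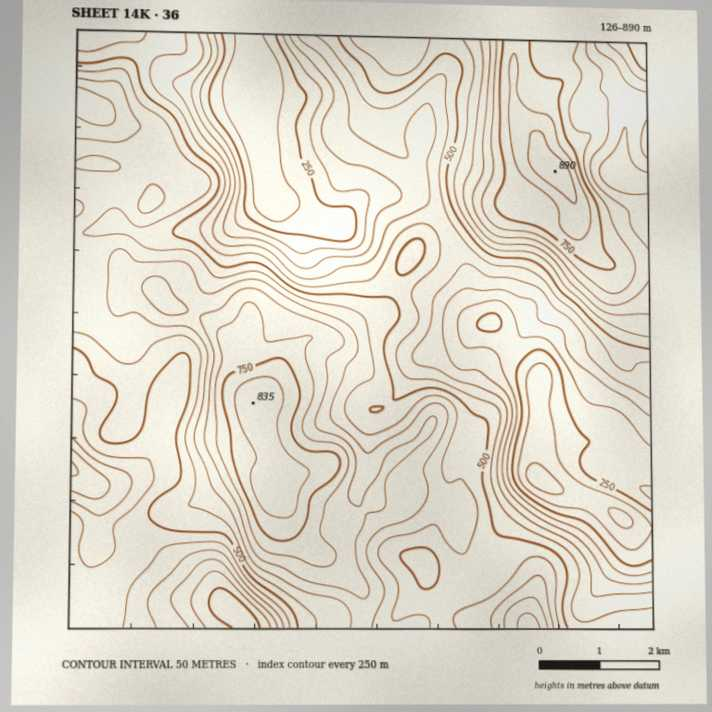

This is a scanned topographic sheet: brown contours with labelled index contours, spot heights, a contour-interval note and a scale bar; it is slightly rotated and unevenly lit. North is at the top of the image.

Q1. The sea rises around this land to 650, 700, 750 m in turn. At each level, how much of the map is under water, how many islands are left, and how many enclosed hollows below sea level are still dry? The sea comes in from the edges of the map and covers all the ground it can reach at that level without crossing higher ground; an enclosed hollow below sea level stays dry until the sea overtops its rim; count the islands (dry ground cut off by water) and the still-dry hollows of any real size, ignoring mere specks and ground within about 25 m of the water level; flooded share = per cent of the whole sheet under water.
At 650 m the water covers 80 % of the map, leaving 1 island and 0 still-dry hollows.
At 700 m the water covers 87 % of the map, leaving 1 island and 0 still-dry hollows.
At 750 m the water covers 92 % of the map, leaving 1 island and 0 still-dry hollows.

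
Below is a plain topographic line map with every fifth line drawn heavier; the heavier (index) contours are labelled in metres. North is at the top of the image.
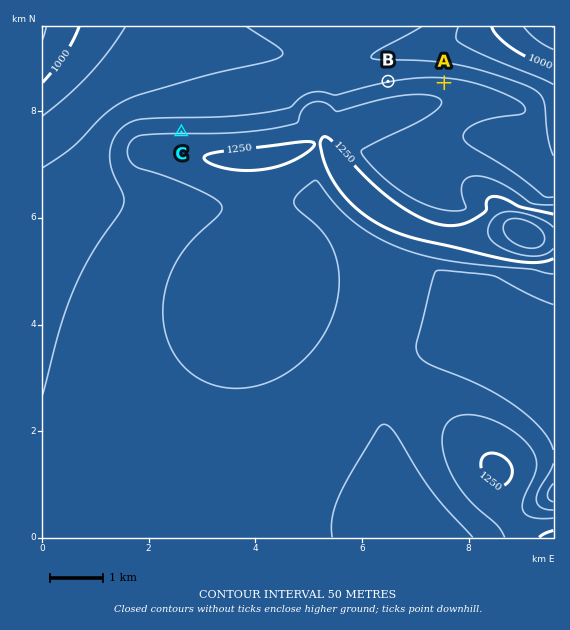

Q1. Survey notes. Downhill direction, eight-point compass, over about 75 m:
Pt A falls N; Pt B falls N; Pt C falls N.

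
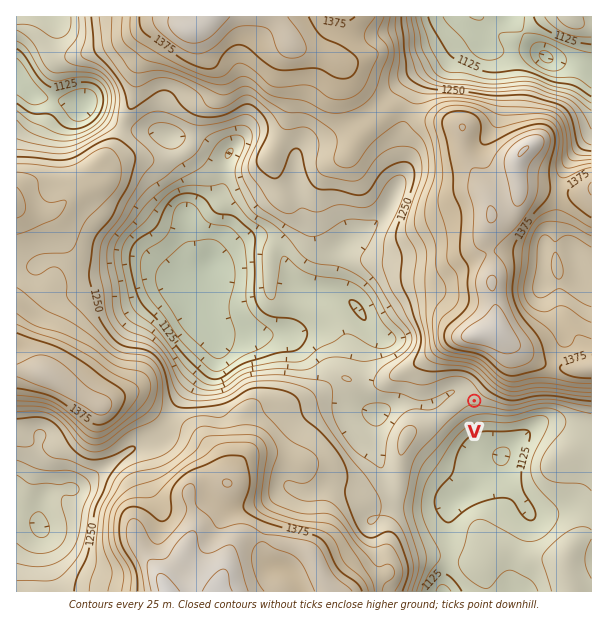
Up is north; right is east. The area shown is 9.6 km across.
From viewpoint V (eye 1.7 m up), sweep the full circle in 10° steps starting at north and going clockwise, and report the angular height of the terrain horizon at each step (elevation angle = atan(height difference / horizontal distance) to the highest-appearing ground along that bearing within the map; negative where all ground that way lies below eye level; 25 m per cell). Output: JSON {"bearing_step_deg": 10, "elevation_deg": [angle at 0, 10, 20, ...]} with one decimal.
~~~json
{"bearing_step_deg": 10, "elevation_deg": [12.9, 13.1, 13.6, 14.2, 14.4, 13.8, 12.3, 9.9, 7.0, 3.9, 1.0, -0.7, -0.5, -0.7, -0.6, -0.2, -0.8, -1.0, -1.0, -1.3, 0.5, 2.5, 3.1, 3.1, 2.6, 2.6, 2.0, 1.8, 1.0, 1.4, 2.4, 3.6, 5.5, 8.1, 10.5, 12.2]}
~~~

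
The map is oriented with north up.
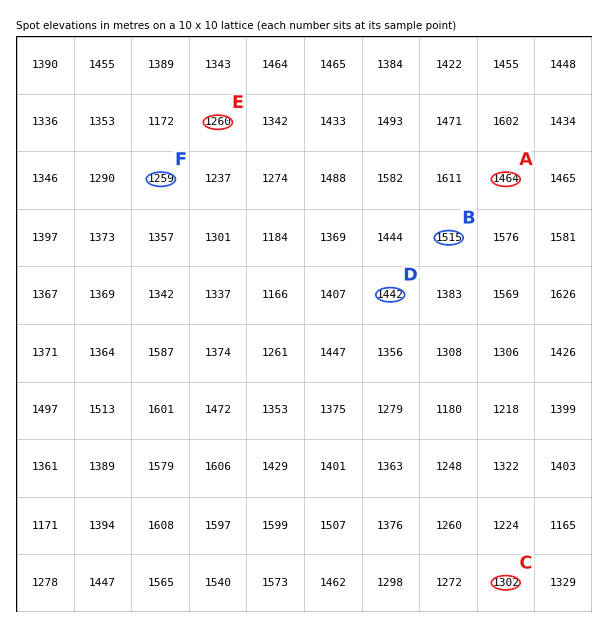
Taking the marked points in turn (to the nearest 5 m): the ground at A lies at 1465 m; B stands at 1515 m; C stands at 1300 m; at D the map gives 1440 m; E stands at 1260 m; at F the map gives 1260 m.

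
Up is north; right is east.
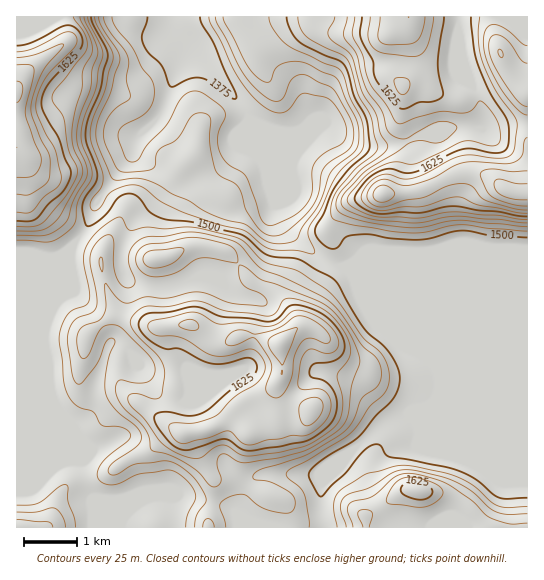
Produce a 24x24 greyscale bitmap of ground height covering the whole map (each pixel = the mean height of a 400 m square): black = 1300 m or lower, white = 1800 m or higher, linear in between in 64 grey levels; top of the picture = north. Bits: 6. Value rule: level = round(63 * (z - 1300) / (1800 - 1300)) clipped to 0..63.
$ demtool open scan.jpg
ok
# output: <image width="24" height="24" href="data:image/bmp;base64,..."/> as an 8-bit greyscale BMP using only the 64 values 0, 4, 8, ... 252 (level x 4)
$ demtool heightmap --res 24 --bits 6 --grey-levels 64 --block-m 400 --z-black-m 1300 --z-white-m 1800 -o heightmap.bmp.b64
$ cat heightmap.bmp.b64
<image width="24" height="24" href="data:image/bmp;base64,Qk12BgAAAAAAADYEAAAoAAAAGAAAABgAAAABAAgAAAAAAEACAAATCwAAEwsAAAABAAAAAAAAAAAAAAEBAQACAgIAAwMDAAQEBAAFBQUABgYGAAcHBwAICAgACQkJAAoKCgALCwsADAwMAA0NDQAODg4ADw8PABAQEAAREREAEhISABMTEwAUFBQAFRUVABYWFgAXFxcAGBgYABkZGQAaGhoAGxsbABwcHAAdHR0AHh4eAB8fHwAgICAAISEhACIiIgAjIyMAJCQkACUlJQAmJiYAJycnACgoKAApKSkAKioqACsrKwAsLCwALS0tAC4uLgAvLy8AMDAwADExMQAyMjIAMzMzADQ0NAA1NTUANjY2ADc3NwA4ODgAOTk5ADo6OgA7OzsAPDw8AD09PQA+Pj4APz8/AEBAQABBQUEAQkJCAENDQwBEREQARUVFAEZGRgBHR0cASEhIAElJSQBKSkoAS0tLAExMTABNTU0ATk5OAE9PTwBQUFAAUVFRAFJSUgBTU1MAVFRUAFVVVQBWVlYAV1dXAFhYWABZWVkAWlpaAFtbWwBcXFwAXV1dAF5eXgBfX18AYGBgAGFhYQBiYmIAY2NjAGRkZABlZWUAZmZmAGdnZwBoaGgAaWlpAGpqagBra2sAbGxsAG1tbQBubm4Ab29vAHBwcABxcXEAcnJyAHNzcwB0dHQAdXV1AHZ2dgB3d3cAeHh4AHl5eQB6enoAe3t7AHx8fAB9fX0Afn5+AH9/fwCAgIAAgYGBAIKCggCDg4MAhISEAIWFhQCGhoYAh4eHAIiIiACJiYkAioqKAIuLiwCMjIwAjY2NAI6OjgCPj48AkJCQAJGRkQCSkpIAk5OTAJSUlACVlZUAlpaWAJeXlwCYmJgAmZmZAJqamgCbm5sAnJycAJ2dnQCenp4An5+fAKCgoAChoaEAoqKiAKOjowCkpKQApaWlAKampgCnp6cAqKioAKmpqQCqqqoAq6urAKysrACtra0Arq6uAK+vrwCwsLAAsbGxALKysgCzs7MAtLS0ALW1tQC2trYAt7e3ALi4uAC5ubkAurq6ALu7uwC8vLwAvb29AL6+vgC/v78AwMDAAMHBwQDCwsIAw8PDAMTExADFxcUAxsbGAMfHxwDIyMgAycnJAMrKygDLy8sAzMzMAM3NzQDOzs4Az8/PANDQ0ADR0dEA0tLSANPT0wDU1NQA1dXVANbW1gDX19cA2NjYANnZ2QDa2toA29vbANzc3ADd3d0A3t7eAN/f3wDg4OAA4eHhAOLi4gDj4+MA5OTkAOXl5QDm5uYA5+fnAOjo6ADp6ekA6urqAOvr6wDs7OwA7e3tAO7u7gDv7+8A8PDwAPHx8QDy8vIA8/PzAPT09AD19fUA9vb2APf39wD4+PgA+fn5APr6+gD7+/sA/Pz8AP39/QD+/v4A////AISEeGhoaGxsgIR8fHx0bISYkJCMjIyEgGhwcGhoaGhodIR8gIBwaHyImKSgkIBoZGhobGx8dHBwhIyEgHhoZGh0gIyAcGRcXGhoaGh0gIiUnJCYnJSEbGRoZGBgXFxcXGhoaGxweJi0tLC0uLS0nHhkYFxcXFxcXGhobHB8kKCkpKy0uLjAtJBwYFxcXFxcXGhodHiEkJScnKCsuMC0rJCAbGBcXFxcXGhofICAhIycoKCgrMSsoJSIcGBcXFxcXGhogIiAiKCosLi4vNC4uJx4ZFxcXFxcXGhofIiImLC4vLC0sLzEtIRgXFxcXFxcXGhobHiMjJSYnJSMjJiciGhcXFxcXFxcXGhoaHiEgIiIiIiIjIR4bGBcXFxcXFxcXGhoaHyAhJyUjIyIdGhkYFxcXFxcXFxcXHR0bHR8fISIjIRwUEhUaGRgZGhkYGBkZKSUfGRwbGhkXFBINDBEaHyMlJSQhIiMmLysjGBcZFhMSEhALCgsWJC4yLy4sLjI1Mi8pHRMSERIREA0KCgsRGycsKy4wMTQ0NS8mGhAMDxESDgoKCgoNEhsiJCYqLCsuMywkFg4LDA8RDQoKCgoKDRkiIyMjJCUsMSgkGRAOCw0PDQoLDQsLEBwlKCYmJScuMygkHhMPDAsMCgsQEA0OFiMqKyooJiw0My4nIBUPCwgICQ8UEhEUGiYrLComKDI0Ky4tIxUMCQgHCxMVFRgcISouLismKjQxJygpHQ8LCAcJDxUVGB0fIywxMiwnKjAuA=="/>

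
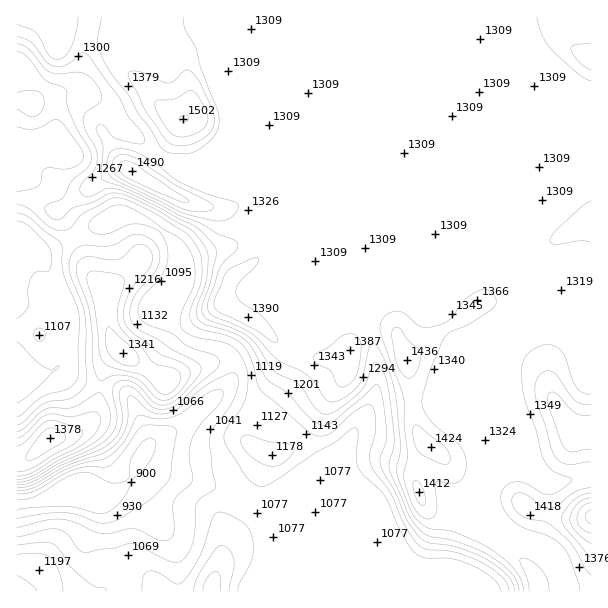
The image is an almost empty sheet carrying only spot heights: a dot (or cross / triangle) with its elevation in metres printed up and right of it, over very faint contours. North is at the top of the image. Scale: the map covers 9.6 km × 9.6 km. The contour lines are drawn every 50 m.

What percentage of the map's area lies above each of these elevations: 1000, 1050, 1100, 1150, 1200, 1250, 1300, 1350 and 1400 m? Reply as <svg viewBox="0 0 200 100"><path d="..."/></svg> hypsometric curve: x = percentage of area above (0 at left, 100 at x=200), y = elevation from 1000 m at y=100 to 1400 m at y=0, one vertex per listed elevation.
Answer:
<svg viewBox="0 0 200 100"><path d="M192 100l-7-12-26-13-15-13-11-12-8-12-8-13-89-13-19-12"/></svg>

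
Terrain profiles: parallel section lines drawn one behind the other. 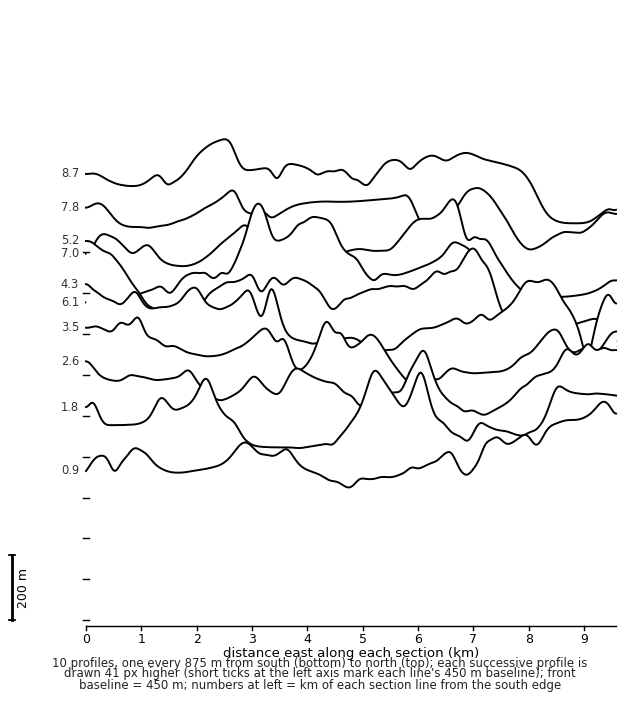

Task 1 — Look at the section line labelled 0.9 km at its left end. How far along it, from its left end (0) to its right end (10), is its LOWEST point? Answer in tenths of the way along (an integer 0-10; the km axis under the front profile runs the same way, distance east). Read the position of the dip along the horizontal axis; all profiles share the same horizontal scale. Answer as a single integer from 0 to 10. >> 5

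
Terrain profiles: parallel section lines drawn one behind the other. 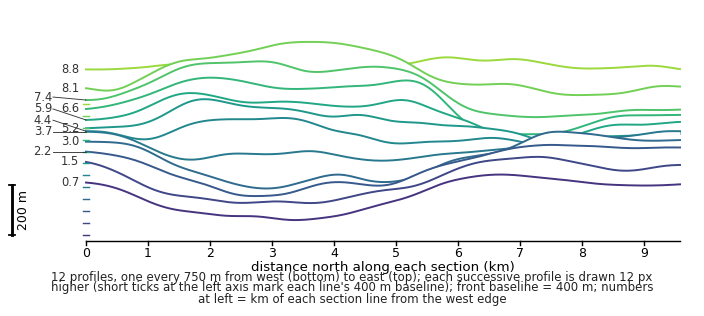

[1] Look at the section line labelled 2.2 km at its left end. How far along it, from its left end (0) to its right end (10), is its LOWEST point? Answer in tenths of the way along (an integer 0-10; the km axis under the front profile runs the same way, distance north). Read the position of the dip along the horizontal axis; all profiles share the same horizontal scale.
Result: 3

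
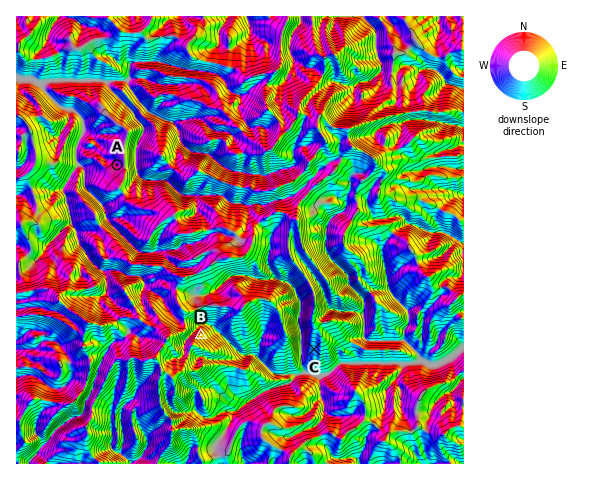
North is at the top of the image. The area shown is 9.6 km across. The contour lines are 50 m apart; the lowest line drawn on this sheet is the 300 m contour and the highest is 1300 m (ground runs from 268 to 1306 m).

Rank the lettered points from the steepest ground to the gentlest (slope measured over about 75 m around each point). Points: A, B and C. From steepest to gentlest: B C A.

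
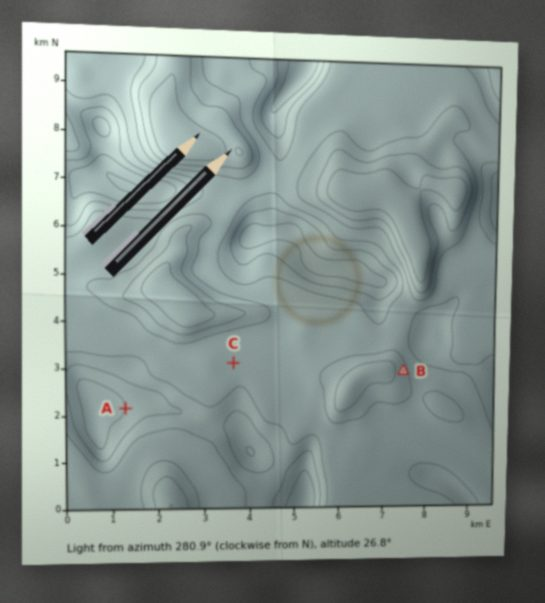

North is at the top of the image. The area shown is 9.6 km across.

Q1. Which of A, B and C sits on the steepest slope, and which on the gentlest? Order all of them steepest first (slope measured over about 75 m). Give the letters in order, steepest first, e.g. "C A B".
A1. B A C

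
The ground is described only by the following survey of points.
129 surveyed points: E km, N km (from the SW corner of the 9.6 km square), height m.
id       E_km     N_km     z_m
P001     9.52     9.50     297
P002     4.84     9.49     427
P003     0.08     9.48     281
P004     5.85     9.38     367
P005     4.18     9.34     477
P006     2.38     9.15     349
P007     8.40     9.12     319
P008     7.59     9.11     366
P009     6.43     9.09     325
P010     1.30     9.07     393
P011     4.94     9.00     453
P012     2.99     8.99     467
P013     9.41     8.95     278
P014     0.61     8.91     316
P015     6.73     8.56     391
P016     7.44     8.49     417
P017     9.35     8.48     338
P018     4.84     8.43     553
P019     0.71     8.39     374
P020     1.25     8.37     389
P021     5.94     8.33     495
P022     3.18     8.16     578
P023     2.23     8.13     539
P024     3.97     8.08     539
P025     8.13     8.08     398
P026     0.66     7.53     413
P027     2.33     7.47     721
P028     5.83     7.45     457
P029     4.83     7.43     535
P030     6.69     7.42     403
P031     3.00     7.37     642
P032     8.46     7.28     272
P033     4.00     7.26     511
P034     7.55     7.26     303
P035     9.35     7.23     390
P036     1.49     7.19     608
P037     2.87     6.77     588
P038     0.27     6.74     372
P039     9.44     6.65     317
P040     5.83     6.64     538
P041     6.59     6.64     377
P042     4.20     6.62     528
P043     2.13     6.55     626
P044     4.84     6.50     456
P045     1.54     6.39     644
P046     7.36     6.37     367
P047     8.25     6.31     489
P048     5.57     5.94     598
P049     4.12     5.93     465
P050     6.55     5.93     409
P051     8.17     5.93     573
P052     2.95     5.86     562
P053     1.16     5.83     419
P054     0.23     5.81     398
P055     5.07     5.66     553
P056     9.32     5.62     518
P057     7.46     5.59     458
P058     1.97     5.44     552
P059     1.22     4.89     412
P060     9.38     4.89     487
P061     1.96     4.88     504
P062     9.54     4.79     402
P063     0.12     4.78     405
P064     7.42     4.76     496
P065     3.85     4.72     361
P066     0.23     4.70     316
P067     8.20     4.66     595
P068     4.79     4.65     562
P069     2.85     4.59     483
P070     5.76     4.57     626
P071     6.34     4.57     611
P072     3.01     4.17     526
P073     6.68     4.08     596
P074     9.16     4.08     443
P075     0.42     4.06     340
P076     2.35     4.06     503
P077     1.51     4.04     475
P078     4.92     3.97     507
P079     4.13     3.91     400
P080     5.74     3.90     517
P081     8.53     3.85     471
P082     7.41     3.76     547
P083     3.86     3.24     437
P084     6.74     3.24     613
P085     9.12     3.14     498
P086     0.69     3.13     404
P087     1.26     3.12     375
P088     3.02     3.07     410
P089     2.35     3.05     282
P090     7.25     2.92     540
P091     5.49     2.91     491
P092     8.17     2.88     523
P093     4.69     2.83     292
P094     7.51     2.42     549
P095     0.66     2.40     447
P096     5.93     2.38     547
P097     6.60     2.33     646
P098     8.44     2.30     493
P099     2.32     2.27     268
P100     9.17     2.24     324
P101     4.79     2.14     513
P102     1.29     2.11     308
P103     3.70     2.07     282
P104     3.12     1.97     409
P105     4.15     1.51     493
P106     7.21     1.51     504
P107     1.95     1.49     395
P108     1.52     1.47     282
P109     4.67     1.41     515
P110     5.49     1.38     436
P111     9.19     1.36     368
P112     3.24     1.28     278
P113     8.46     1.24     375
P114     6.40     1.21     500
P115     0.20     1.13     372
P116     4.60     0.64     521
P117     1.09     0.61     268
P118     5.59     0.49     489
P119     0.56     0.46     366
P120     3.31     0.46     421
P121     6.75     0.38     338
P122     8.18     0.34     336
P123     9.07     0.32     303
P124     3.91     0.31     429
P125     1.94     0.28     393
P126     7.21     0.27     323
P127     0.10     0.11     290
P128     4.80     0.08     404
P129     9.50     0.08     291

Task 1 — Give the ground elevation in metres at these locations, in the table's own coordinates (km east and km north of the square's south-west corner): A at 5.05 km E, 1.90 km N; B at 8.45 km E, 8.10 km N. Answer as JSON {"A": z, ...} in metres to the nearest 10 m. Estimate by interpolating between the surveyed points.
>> {"A": 490, "B": 400}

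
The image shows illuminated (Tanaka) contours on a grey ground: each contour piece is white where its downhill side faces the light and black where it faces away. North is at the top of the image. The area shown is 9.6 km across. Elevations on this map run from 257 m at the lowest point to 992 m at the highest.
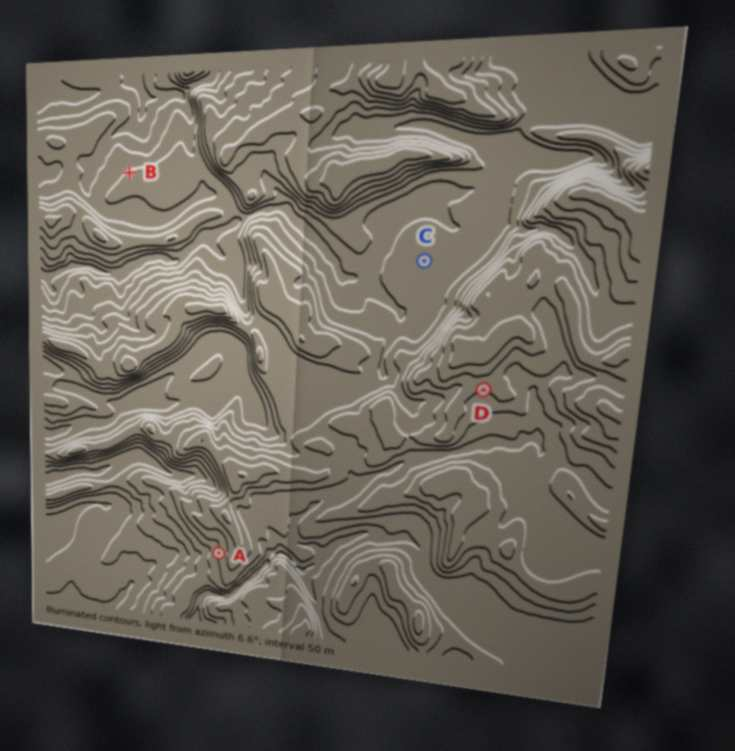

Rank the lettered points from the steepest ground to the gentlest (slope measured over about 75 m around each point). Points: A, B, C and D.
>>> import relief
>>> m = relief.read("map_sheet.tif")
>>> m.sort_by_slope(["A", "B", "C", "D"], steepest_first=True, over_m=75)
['A', 'D', 'B', 'C']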